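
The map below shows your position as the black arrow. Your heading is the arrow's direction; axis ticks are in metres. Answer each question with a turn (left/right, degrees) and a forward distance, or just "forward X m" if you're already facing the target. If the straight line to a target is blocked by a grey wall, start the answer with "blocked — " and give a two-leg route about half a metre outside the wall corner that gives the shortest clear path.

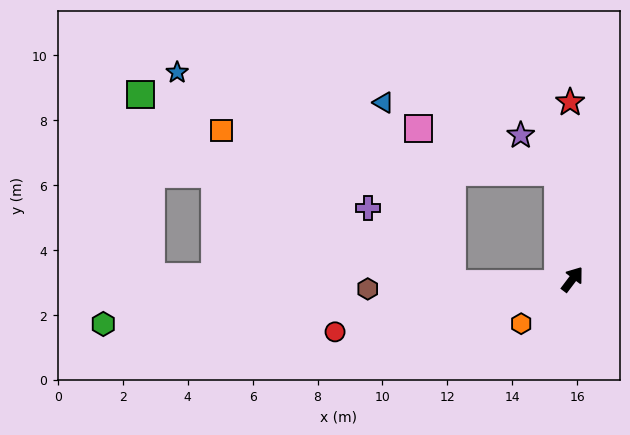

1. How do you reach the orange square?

blocked — turn left 45°, forward 3.3 m, then turn left 75°, forward 10.4 m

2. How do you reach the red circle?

turn left 140°, forward 7.5 m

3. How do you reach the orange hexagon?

turn left 168°, forward 2.1 m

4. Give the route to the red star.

turn left 38°, forward 5.5 m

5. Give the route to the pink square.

blocked — turn left 45°, forward 3.3 m, then turn left 65°, forward 4.5 m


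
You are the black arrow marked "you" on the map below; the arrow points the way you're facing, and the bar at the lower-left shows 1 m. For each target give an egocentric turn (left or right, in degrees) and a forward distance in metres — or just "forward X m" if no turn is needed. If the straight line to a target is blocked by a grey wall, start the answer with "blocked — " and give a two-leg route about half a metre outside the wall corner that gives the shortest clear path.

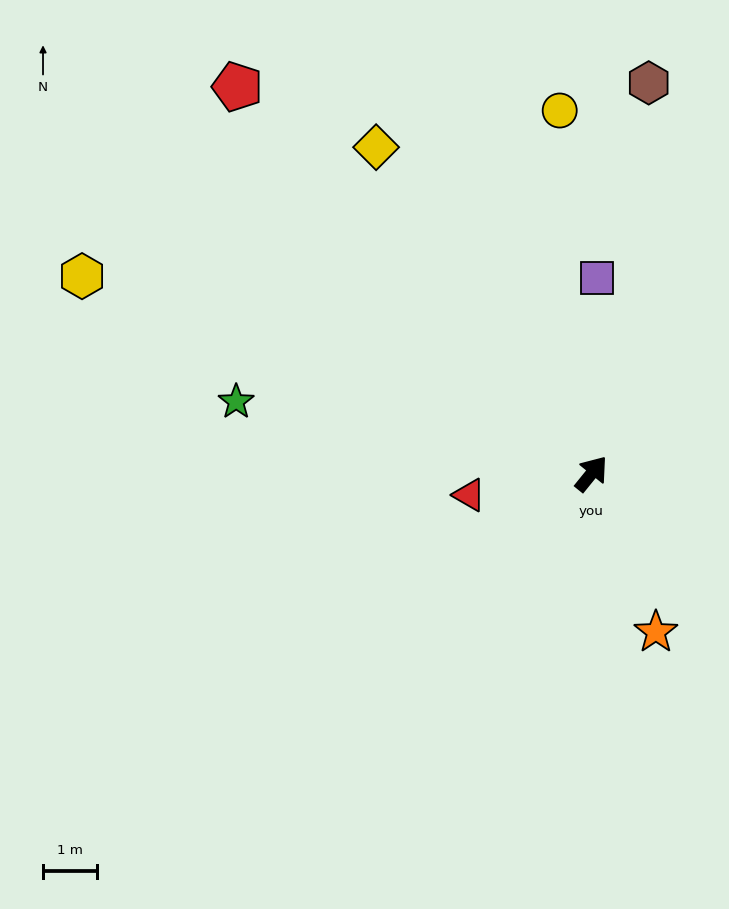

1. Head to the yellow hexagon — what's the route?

turn left 108°, forward 10.2 m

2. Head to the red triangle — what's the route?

turn left 139°, forward 2.3 m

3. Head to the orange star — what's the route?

turn right 119°, forward 3.2 m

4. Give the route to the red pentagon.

turn left 81°, forward 9.8 m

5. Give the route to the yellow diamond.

turn left 72°, forward 7.3 m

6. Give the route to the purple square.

turn left 37°, forward 3.6 m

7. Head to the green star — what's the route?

turn left 118°, forward 6.8 m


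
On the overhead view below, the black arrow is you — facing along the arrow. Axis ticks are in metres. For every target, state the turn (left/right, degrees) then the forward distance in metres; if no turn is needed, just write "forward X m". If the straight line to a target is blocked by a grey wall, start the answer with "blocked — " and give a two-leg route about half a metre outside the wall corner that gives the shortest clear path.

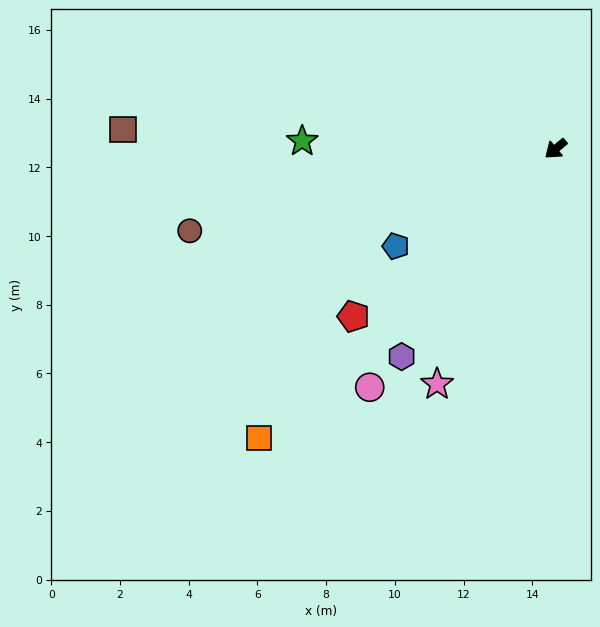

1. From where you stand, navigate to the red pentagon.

forward 7.6 m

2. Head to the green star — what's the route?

turn right 42°, forward 7.4 m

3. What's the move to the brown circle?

turn right 27°, forward 10.9 m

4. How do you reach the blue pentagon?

turn right 9°, forward 5.4 m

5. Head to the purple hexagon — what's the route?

turn left 14°, forward 7.5 m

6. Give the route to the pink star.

turn left 23°, forward 7.7 m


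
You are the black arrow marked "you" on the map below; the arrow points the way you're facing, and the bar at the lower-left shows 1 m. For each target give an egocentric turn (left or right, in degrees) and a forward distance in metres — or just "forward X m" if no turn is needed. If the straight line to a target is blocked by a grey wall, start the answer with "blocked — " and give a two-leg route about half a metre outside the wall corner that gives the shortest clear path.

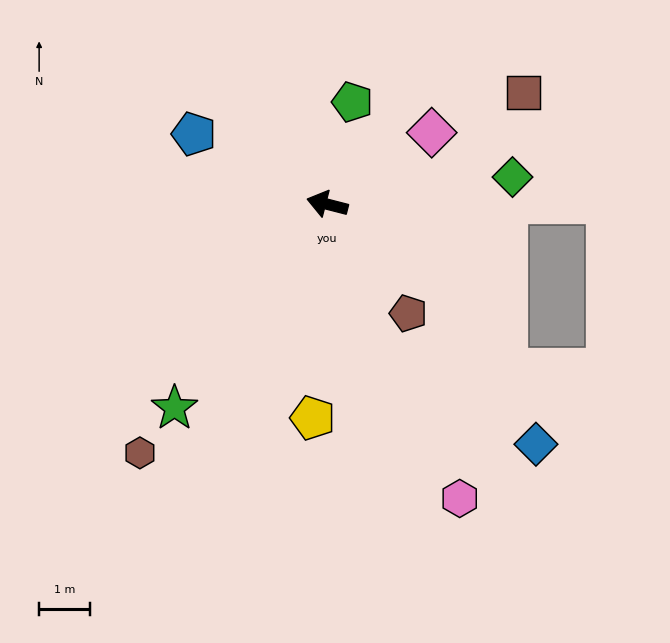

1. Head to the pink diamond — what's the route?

turn right 131°, forward 2.5 m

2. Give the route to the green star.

turn left 68°, forward 5.1 m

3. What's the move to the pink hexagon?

turn left 129°, forward 6.4 m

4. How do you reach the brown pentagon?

turn left 141°, forward 2.7 m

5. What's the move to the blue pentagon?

turn right 13°, forward 3.0 m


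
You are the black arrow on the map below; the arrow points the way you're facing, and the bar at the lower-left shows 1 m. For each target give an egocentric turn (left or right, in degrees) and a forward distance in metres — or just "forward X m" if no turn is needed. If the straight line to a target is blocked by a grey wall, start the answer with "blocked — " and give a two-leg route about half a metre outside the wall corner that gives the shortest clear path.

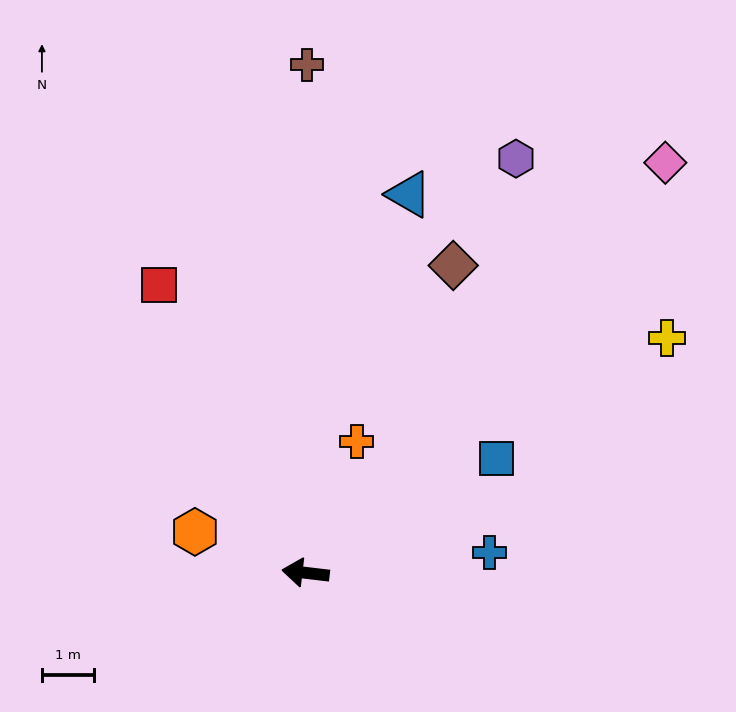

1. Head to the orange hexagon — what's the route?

turn right 14°, forward 2.3 m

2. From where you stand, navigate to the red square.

turn right 56°, forward 6.2 m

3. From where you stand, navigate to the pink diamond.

turn right 125°, forward 10.5 m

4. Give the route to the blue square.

turn right 142°, forward 4.3 m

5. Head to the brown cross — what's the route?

turn right 83°, forward 9.8 m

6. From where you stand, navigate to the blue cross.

turn right 167°, forward 3.6 m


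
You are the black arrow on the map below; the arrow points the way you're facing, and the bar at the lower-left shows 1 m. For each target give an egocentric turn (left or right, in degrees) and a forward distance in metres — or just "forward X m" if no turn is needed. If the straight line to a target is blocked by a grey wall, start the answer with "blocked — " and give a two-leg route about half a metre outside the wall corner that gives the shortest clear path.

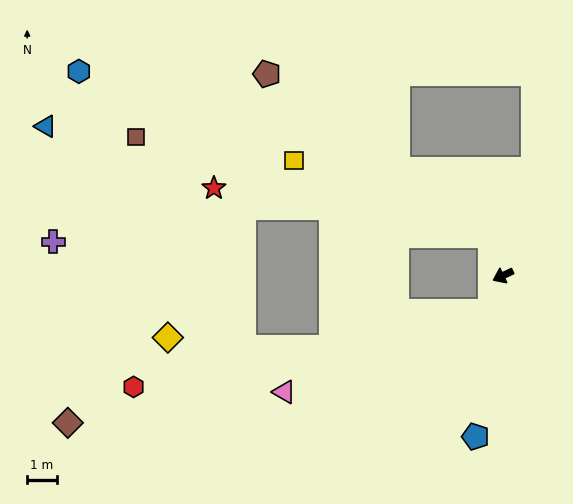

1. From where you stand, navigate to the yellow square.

blocked — turn right 98°, forward 1.4 m, then turn left 52°, forward 7.2 m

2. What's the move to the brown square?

blocked — turn right 98°, forward 1.4 m, then turn left 57°, forward 12.5 m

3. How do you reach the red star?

blocked — turn right 98°, forward 1.4 m, then turn left 63°, forward 9.6 m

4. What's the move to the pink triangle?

blocked — turn left 45°, forward 1.3 m, then turn right 49°, forward 7.5 m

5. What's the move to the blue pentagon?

turn left 55°, forward 5.6 m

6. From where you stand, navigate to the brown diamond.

blocked — turn left 45°, forward 1.3 m, then turn right 56°, forward 14.9 m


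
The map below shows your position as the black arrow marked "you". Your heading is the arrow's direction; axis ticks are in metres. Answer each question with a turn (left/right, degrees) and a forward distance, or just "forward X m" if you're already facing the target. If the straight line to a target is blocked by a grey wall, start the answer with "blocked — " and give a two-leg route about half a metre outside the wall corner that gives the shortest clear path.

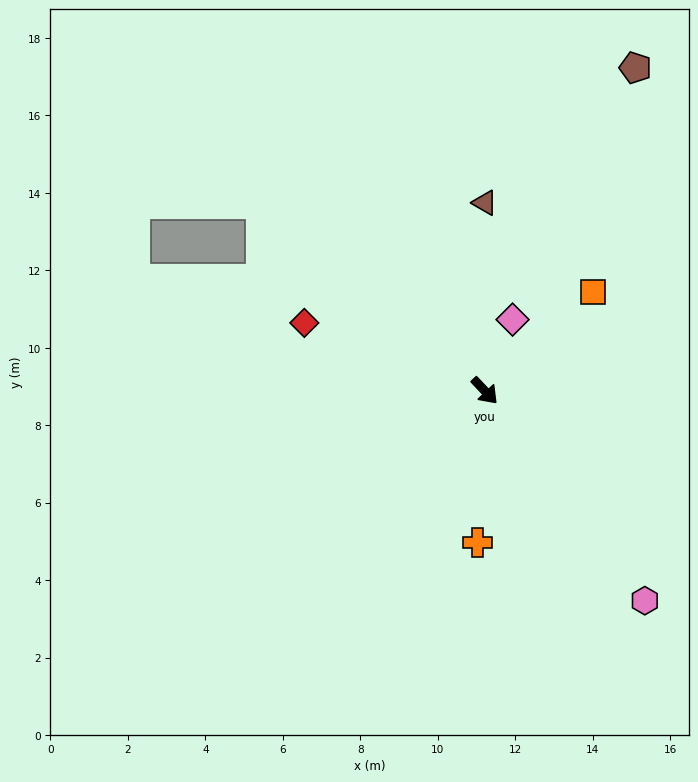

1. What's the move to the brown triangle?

turn left 137°, forward 4.9 m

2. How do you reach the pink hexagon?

turn right 6°, forward 6.8 m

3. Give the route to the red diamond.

turn right 154°, forward 5.0 m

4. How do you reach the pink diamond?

turn left 115°, forward 2.0 m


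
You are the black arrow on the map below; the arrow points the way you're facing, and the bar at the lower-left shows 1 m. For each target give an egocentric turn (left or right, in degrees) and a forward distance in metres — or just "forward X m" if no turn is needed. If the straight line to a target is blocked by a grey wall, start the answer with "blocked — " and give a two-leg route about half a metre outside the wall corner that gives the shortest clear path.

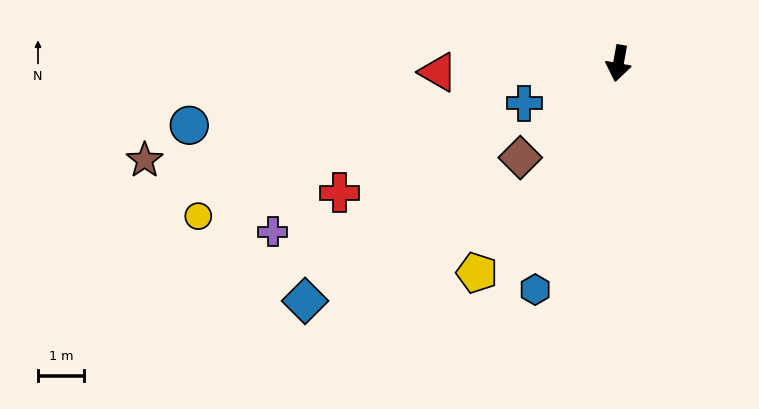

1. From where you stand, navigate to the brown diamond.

turn right 36°, forward 2.9 m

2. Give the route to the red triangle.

turn right 77°, forward 3.9 m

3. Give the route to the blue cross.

turn right 57°, forward 2.2 m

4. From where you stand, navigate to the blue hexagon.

turn right 10°, forward 5.2 m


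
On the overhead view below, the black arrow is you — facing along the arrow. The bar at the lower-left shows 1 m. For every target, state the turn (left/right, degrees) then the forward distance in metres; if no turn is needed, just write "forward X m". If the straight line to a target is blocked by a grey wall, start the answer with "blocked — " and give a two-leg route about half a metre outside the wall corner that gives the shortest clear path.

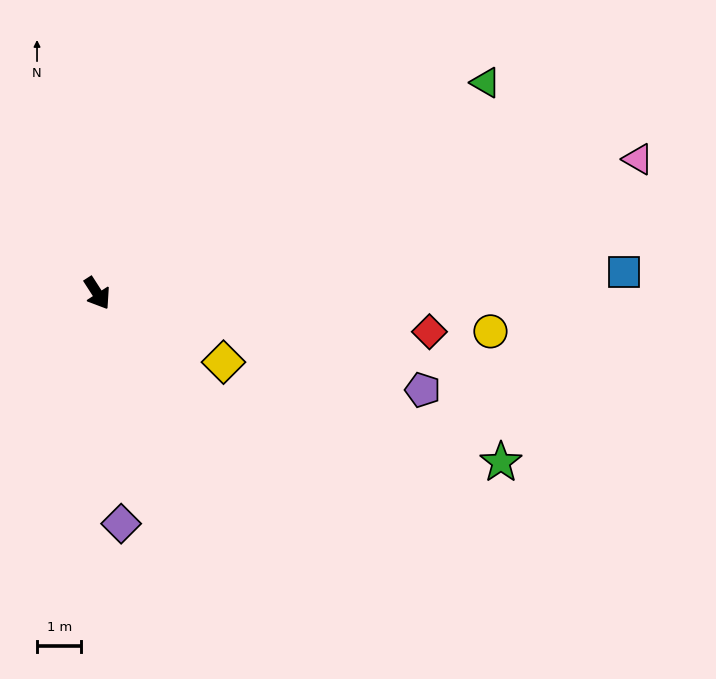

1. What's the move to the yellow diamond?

turn left 29°, forward 3.2 m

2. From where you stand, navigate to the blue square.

turn left 59°, forward 11.9 m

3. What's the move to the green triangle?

turn left 86°, forward 10.0 m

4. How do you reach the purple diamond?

turn right 27°, forward 5.2 m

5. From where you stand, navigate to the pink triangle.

turn left 71°, forward 12.5 m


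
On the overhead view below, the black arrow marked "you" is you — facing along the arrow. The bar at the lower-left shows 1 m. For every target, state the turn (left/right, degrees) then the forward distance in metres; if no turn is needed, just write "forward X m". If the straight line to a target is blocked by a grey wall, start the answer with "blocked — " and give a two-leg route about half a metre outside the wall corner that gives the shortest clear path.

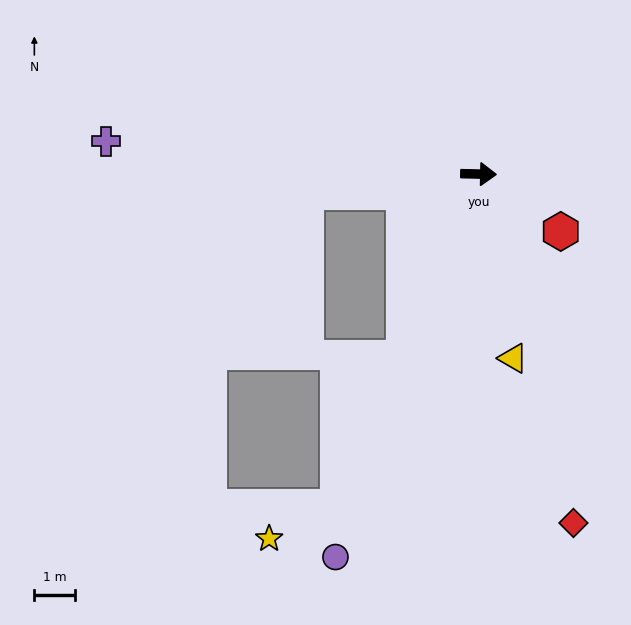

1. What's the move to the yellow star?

blocked — turn right 112°, forward 8.8 m, then turn right 41°, forward 1.9 m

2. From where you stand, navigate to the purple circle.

turn right 109°, forward 10.0 m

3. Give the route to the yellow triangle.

turn right 78°, forward 4.6 m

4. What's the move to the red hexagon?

turn right 34°, forward 2.4 m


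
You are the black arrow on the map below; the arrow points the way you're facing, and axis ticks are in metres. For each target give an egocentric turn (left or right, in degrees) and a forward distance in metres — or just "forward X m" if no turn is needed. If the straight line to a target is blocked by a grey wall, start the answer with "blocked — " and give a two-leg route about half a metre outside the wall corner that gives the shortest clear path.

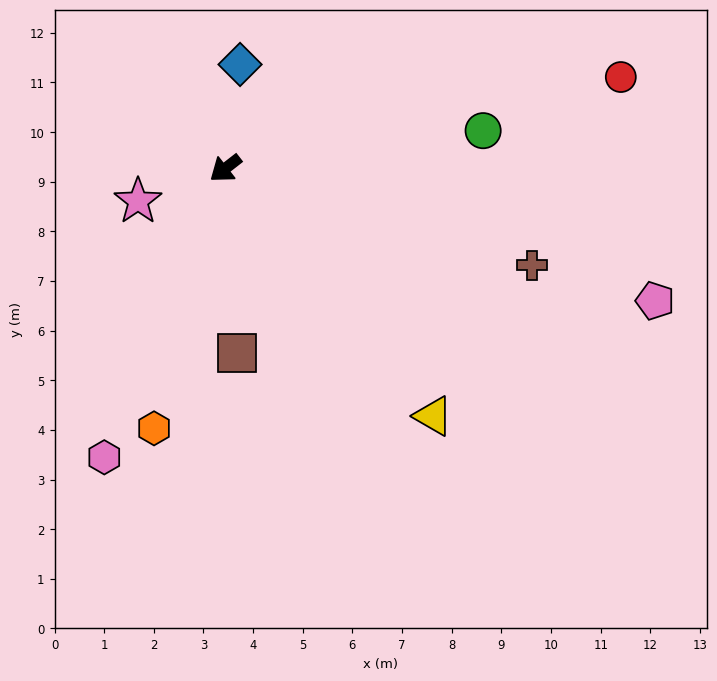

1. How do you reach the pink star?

turn right 17°, forward 1.9 m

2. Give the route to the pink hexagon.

turn left 29°, forward 6.3 m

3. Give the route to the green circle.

turn left 150°, forward 5.2 m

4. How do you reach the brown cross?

turn left 125°, forward 6.5 m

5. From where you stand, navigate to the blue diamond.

turn right 136°, forward 2.1 m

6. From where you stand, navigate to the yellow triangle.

turn left 92°, forward 6.5 m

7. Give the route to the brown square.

turn left 56°, forward 3.7 m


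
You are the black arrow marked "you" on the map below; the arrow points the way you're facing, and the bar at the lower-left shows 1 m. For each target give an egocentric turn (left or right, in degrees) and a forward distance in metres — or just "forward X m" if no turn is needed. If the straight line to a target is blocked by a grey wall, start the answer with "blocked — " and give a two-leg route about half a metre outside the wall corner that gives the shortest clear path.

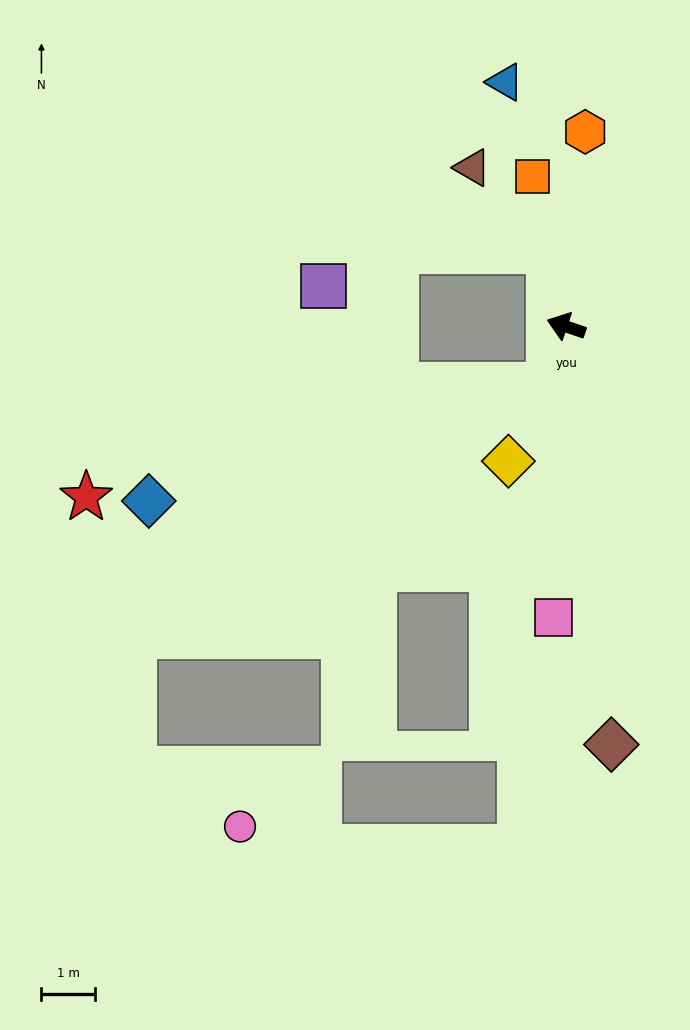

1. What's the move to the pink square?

turn left 106°, forward 5.5 m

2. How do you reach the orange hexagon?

turn right 77°, forward 3.7 m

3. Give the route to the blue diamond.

blocked — turn left 93°, forward 1.1 m, then turn right 58°, forward 7.8 m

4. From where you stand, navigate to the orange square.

turn right 59°, forward 2.9 m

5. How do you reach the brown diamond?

turn left 115°, forward 7.9 m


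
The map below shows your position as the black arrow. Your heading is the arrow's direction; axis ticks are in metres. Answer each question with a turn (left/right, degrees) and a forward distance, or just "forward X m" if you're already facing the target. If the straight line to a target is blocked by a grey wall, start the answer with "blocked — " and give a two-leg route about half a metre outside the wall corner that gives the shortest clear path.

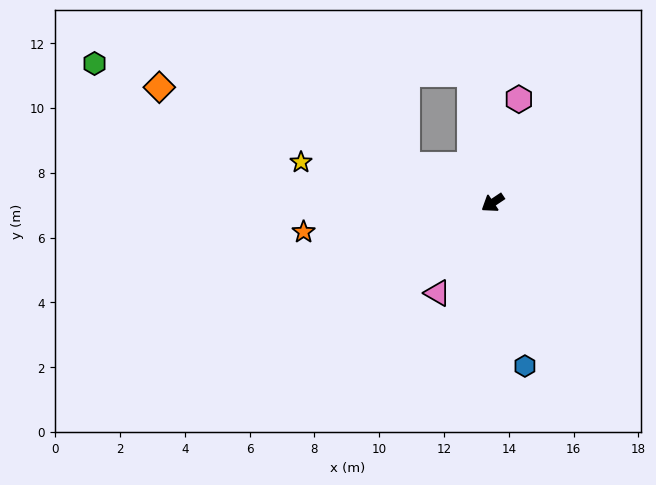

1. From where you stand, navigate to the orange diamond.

turn right 53°, forward 10.9 m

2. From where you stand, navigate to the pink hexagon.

turn right 138°, forward 3.3 m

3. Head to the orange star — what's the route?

turn right 25°, forward 5.9 m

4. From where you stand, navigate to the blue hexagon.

turn left 67°, forward 5.1 m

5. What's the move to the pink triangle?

turn left 25°, forward 3.3 m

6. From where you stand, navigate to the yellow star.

turn right 46°, forward 6.0 m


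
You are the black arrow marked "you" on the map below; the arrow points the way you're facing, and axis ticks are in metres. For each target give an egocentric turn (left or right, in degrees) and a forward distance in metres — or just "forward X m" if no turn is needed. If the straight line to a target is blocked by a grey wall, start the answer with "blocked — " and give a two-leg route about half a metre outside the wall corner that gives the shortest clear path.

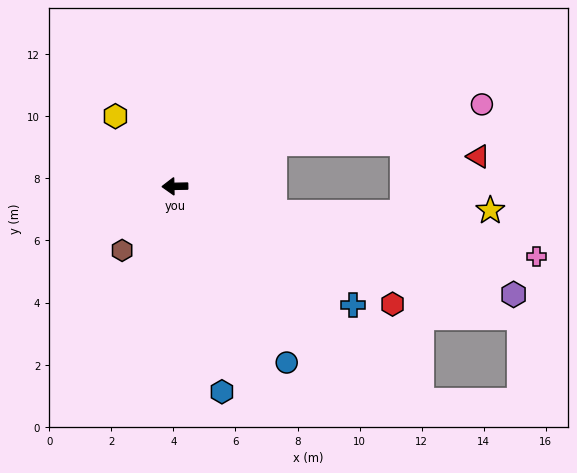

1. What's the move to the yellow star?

blocked — turn left 164°, forward 3.3 m, then turn left 15°, forward 7.0 m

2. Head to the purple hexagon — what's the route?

turn left 161°, forward 11.5 m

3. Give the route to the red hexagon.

turn left 150°, forward 8.0 m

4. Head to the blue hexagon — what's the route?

turn left 102°, forward 6.8 m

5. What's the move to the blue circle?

turn left 121°, forward 6.7 m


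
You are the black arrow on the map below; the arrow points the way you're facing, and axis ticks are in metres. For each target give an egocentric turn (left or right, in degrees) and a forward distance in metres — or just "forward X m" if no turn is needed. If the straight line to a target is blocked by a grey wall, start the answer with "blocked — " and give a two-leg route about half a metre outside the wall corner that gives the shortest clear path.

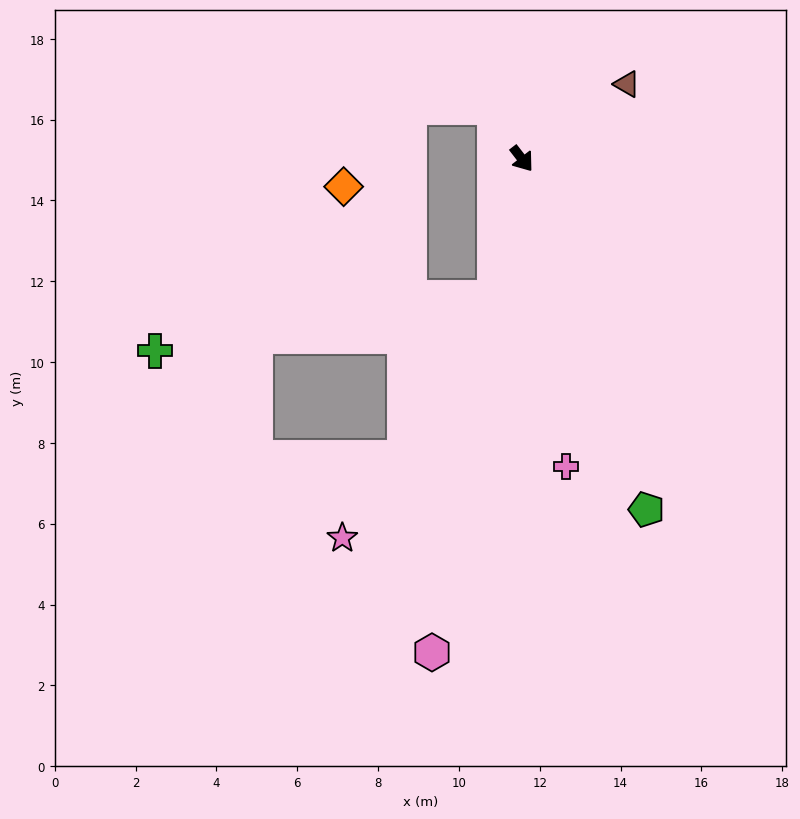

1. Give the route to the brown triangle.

turn left 88°, forward 3.2 m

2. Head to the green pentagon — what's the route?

turn right 18°, forward 9.2 m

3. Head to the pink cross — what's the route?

turn right 30°, forward 7.7 m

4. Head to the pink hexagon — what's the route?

turn right 48°, forward 12.4 m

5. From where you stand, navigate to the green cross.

blocked — turn right 49°, forward 3.5 m, then turn right 70°, forward 8.5 m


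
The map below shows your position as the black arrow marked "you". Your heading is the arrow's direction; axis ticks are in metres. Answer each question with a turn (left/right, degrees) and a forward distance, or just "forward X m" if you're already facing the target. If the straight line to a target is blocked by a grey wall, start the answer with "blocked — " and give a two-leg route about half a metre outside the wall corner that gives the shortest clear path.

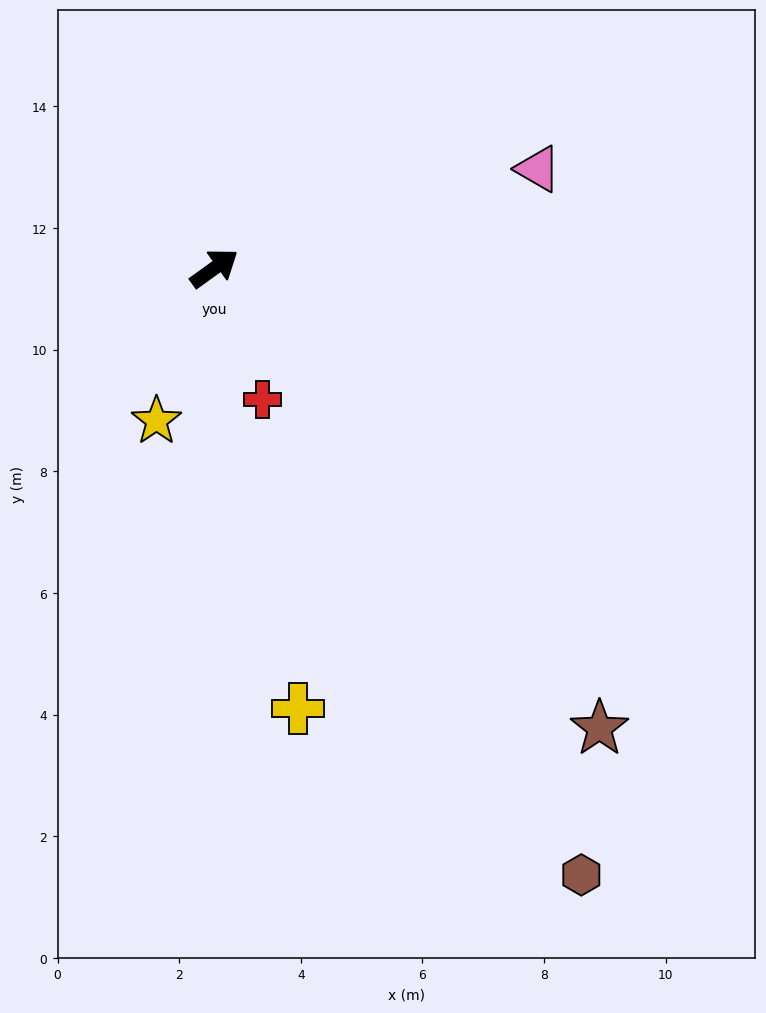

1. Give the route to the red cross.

turn right 106°, forward 2.3 m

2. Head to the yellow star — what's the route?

turn right 147°, forward 2.7 m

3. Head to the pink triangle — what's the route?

turn right 19°, forward 5.6 m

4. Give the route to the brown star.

turn right 86°, forward 9.9 m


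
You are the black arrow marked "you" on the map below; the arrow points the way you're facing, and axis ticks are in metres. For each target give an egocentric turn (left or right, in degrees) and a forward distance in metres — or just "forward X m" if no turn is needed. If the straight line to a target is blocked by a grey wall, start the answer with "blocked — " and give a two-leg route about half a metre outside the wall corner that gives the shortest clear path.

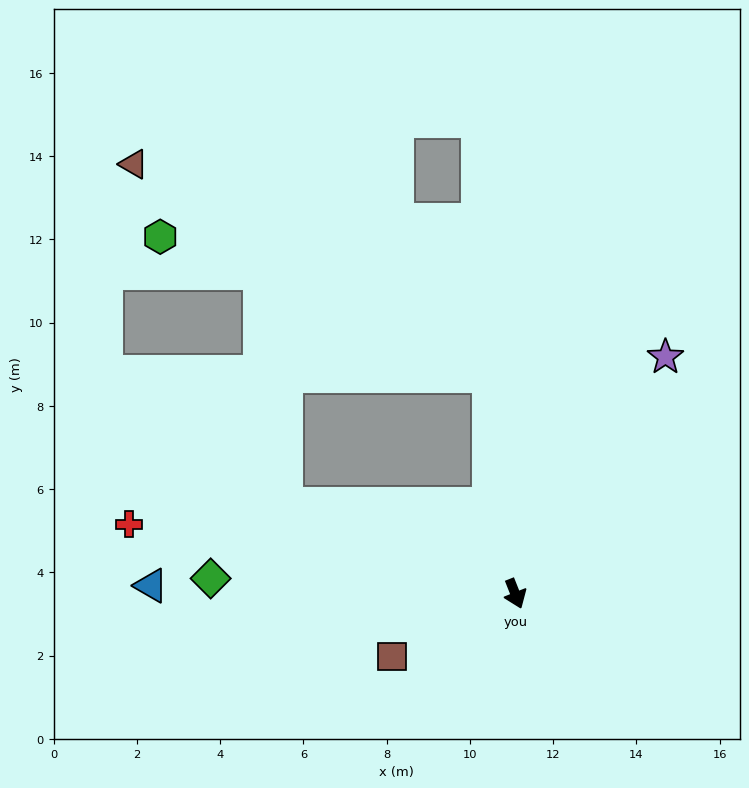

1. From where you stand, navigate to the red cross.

turn right 122°, forward 9.4 m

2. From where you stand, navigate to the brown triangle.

blocked — turn left 165°, forward 5.3 m, then turn left 53°, forward 9.9 m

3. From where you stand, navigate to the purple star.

turn left 126°, forward 6.7 m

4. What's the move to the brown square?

turn right 85°, forward 3.3 m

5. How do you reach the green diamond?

turn right 115°, forward 7.3 m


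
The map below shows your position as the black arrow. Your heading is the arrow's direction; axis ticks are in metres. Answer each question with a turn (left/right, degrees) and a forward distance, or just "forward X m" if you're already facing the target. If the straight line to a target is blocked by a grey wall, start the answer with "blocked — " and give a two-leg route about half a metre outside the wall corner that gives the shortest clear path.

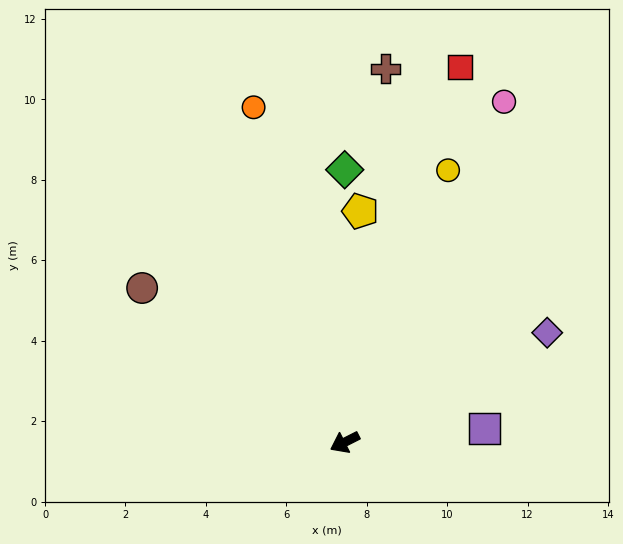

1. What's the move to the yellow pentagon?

turn right 121°, forward 5.8 m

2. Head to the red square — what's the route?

turn right 134°, forward 9.8 m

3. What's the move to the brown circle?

turn right 64°, forward 6.3 m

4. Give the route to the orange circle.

turn right 102°, forward 8.6 m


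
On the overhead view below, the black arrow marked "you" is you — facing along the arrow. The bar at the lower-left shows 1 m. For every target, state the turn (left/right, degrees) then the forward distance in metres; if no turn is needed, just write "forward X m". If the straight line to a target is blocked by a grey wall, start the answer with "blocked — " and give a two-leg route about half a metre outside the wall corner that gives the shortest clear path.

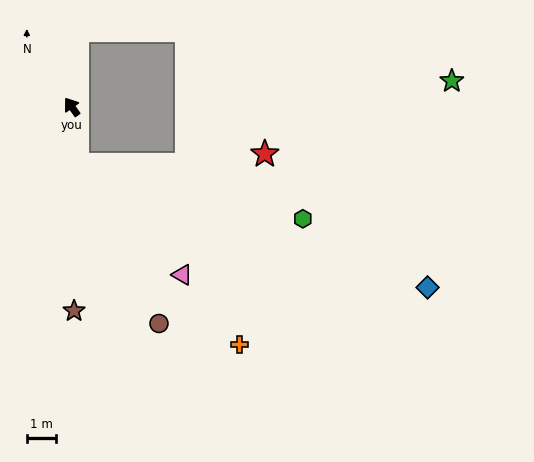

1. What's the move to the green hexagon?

blocked — turn left 149°, forward 2.0 m, then turn left 72°, forward 8.1 m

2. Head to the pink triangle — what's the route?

blocked — turn left 149°, forward 2.0 m, then turn left 40°, forward 5.3 m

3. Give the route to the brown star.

turn left 145°, forward 7.1 m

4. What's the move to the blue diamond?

blocked — turn left 149°, forward 2.0 m, then turn left 66°, forward 12.9 m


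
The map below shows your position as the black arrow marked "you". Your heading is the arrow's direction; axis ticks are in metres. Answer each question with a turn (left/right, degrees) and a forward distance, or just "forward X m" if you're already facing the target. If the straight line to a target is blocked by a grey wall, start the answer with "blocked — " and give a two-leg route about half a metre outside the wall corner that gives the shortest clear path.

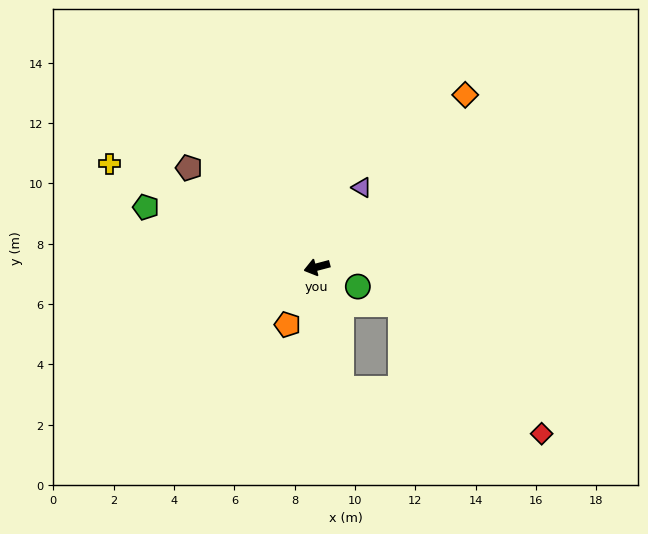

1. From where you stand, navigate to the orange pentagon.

turn left 48°, forward 2.1 m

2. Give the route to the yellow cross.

turn right 41°, forward 7.7 m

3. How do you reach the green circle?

turn left 140°, forward 1.5 m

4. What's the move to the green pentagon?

turn right 34°, forward 6.0 m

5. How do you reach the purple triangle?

turn right 134°, forward 3.0 m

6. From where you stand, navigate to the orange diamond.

turn right 146°, forward 7.5 m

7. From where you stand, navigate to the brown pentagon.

turn right 53°, forward 5.4 m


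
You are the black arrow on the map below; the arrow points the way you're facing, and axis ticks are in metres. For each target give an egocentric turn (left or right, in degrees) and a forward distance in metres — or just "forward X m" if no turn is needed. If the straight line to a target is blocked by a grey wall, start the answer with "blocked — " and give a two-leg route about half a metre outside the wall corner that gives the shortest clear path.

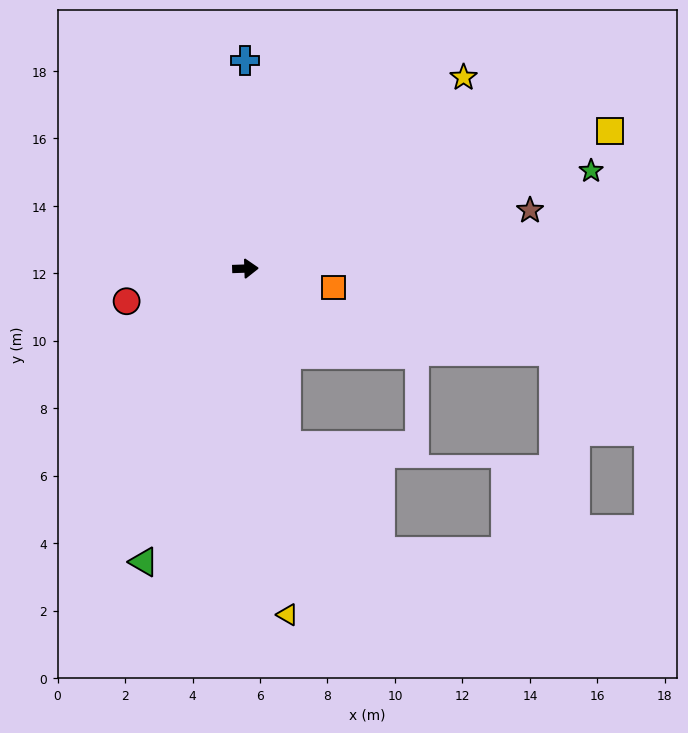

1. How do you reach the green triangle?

turn right 111°, forward 9.2 m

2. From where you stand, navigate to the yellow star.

turn left 39°, forward 8.6 m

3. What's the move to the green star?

turn left 14°, forward 10.6 m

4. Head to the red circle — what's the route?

turn right 167°, forward 3.7 m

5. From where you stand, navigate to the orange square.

turn right 14°, forward 2.7 m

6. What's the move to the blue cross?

turn left 88°, forward 6.2 m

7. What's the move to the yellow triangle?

turn right 85°, forward 10.3 m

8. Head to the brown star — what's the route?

turn left 10°, forward 8.6 m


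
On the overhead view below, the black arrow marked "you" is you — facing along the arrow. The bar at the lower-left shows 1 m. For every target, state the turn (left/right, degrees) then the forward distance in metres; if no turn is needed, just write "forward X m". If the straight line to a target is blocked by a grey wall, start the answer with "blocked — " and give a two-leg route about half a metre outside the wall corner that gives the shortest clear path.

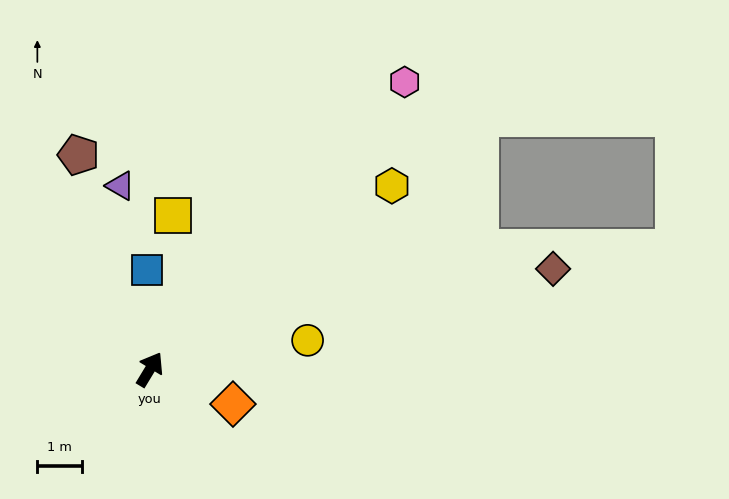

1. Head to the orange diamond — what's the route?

turn right 82°, forward 2.0 m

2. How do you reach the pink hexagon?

turn right 10°, forward 8.5 m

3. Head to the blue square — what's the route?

turn left 33°, forward 2.2 m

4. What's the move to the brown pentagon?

turn left 50°, forward 5.0 m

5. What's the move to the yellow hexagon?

turn right 22°, forward 6.7 m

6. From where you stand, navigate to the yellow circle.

turn right 48°, forward 3.6 m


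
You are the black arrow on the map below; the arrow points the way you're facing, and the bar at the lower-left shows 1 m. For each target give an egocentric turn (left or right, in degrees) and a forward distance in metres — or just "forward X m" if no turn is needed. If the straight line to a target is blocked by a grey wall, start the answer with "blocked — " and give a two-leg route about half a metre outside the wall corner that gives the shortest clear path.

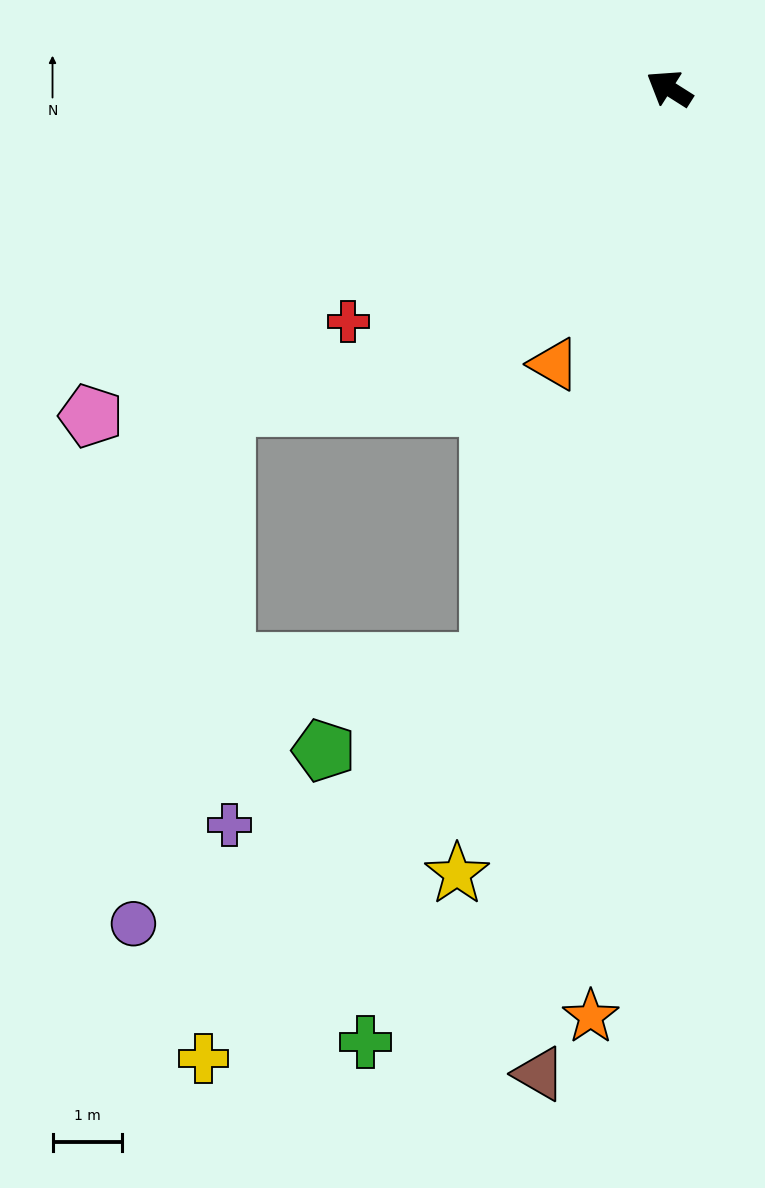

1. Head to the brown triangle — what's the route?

turn left 115°, forward 14.4 m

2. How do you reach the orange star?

turn left 118°, forward 13.5 m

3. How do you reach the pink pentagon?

turn left 62°, forward 9.6 m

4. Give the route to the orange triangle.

turn left 100°, forward 4.3 m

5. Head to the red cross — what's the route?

turn left 68°, forward 5.7 m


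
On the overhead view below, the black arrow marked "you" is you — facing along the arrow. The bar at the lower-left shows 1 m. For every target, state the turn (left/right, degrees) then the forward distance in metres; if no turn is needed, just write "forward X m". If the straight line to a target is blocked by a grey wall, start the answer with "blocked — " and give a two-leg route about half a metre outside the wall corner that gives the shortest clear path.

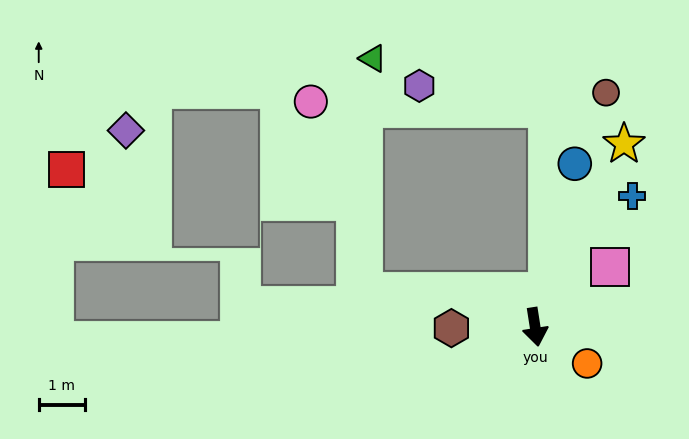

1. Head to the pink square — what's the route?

turn left 120°, forward 2.1 m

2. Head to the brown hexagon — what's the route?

turn right 98°, forward 1.8 m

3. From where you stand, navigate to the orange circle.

turn left 46°, forward 1.4 m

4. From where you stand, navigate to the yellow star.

turn left 145°, forward 4.4 m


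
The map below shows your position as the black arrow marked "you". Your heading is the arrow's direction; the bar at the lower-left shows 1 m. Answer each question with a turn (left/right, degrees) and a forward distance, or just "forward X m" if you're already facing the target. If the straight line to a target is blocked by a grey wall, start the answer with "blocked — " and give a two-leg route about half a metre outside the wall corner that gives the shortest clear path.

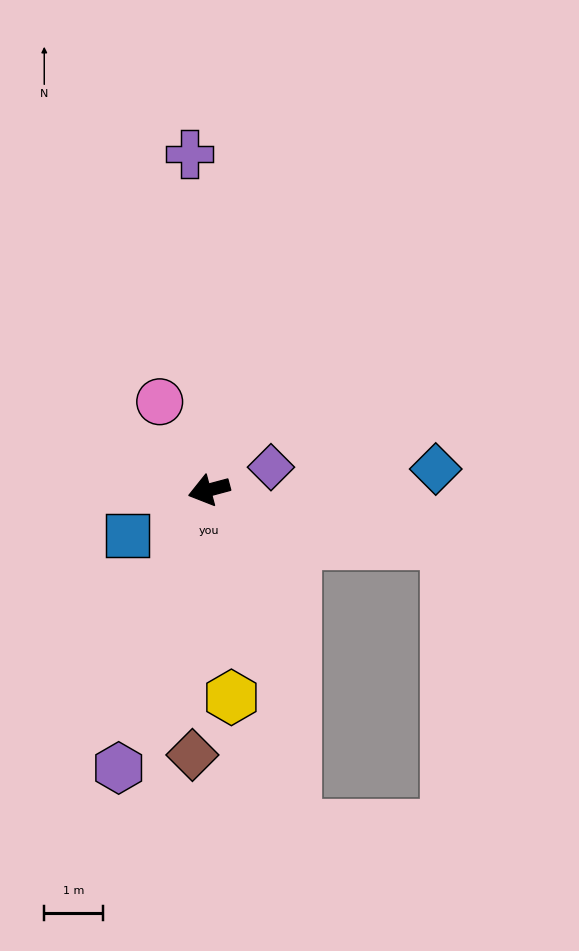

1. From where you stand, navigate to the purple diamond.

turn right 175°, forward 1.1 m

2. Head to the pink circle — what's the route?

turn right 76°, forward 1.7 m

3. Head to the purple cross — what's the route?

turn right 102°, forward 5.7 m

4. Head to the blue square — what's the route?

turn left 14°, forward 1.6 m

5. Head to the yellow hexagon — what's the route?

turn left 81°, forward 3.5 m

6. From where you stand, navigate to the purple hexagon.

turn left 57°, forward 5.0 m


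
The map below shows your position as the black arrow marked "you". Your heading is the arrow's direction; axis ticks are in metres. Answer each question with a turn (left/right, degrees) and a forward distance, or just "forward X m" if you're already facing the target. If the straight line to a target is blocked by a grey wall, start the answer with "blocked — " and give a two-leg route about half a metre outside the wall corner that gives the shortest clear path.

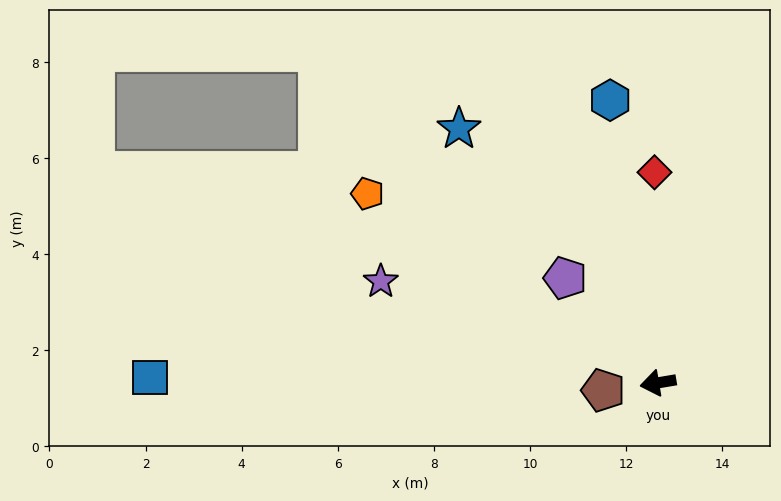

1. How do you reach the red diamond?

turn right 99°, forward 4.4 m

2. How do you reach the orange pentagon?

turn right 43°, forward 7.2 m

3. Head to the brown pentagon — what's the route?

forward 1.2 m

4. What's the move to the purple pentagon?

turn right 58°, forward 2.9 m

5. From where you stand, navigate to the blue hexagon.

turn right 90°, forward 6.0 m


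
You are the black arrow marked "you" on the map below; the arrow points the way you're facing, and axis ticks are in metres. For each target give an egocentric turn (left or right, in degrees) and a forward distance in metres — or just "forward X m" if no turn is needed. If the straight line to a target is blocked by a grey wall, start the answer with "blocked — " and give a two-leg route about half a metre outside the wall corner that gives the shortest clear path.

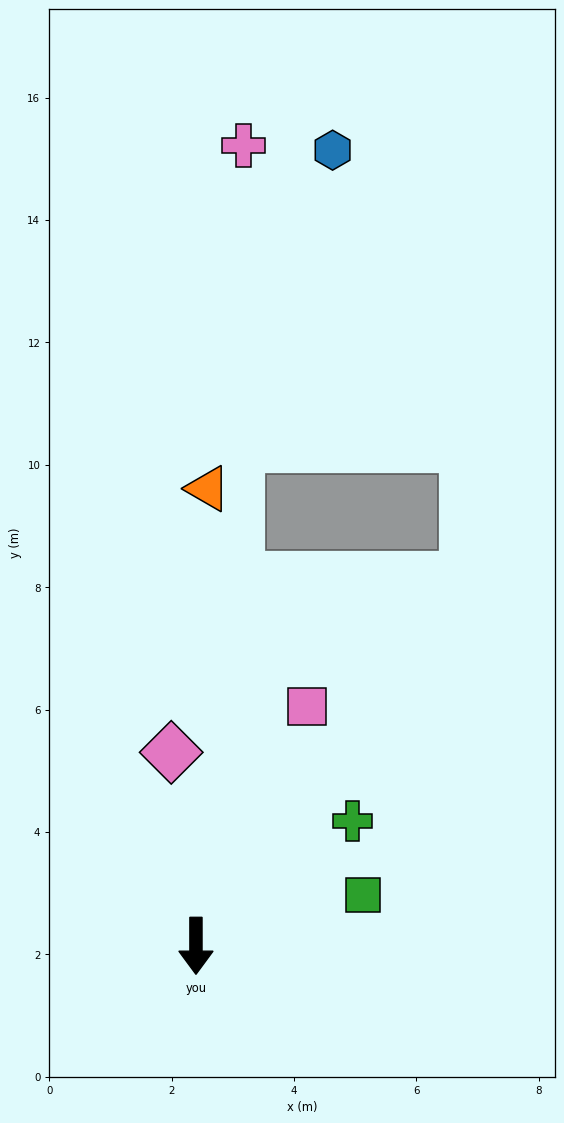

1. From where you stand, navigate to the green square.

turn left 107°, forward 2.9 m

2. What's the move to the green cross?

turn left 129°, forward 3.3 m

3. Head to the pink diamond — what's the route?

turn right 173°, forward 3.2 m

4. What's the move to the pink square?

turn left 155°, forward 4.3 m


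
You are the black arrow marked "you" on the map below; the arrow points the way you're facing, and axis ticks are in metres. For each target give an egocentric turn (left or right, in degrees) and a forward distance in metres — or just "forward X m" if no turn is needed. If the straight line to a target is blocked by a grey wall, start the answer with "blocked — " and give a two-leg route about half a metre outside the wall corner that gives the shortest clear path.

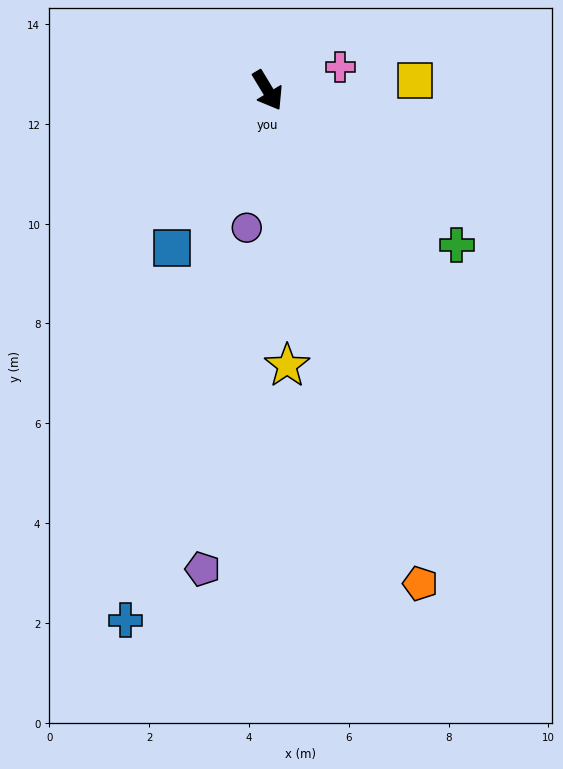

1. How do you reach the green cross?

turn left 20°, forward 4.9 m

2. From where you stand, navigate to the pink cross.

turn left 77°, forward 1.5 m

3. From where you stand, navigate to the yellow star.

turn right 27°, forward 5.5 m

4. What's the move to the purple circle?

turn right 40°, forward 2.8 m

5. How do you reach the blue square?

turn right 62°, forward 3.7 m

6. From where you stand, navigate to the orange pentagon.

turn right 14°, forward 10.3 m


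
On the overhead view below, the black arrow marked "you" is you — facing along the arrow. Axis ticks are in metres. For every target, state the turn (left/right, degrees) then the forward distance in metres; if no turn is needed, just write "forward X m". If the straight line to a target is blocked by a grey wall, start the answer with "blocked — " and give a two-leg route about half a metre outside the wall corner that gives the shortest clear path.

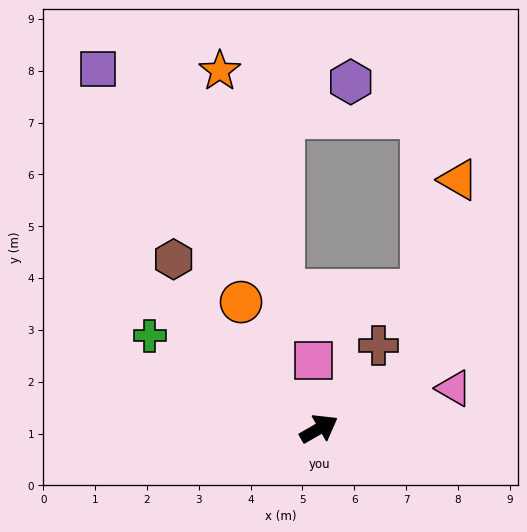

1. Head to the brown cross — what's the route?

turn left 24°, forward 2.0 m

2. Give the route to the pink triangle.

turn right 13°, forward 2.7 m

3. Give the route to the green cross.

turn left 121°, forward 3.7 m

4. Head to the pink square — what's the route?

turn left 64°, forward 1.3 m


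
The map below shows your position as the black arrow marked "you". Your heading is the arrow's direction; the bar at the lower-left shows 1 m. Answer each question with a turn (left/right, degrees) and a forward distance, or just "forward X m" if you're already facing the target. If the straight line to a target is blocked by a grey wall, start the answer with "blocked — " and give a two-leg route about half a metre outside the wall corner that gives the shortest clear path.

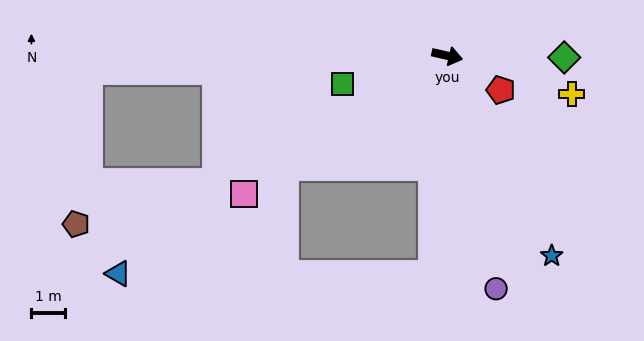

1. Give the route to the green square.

turn right 152°, forward 3.2 m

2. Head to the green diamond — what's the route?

turn left 12°, forward 3.5 m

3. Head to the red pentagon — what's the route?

turn right 20°, forward 1.9 m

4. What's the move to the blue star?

turn right 49°, forward 6.7 m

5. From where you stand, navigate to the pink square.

turn right 133°, forward 7.3 m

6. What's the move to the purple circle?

turn right 65°, forward 7.1 m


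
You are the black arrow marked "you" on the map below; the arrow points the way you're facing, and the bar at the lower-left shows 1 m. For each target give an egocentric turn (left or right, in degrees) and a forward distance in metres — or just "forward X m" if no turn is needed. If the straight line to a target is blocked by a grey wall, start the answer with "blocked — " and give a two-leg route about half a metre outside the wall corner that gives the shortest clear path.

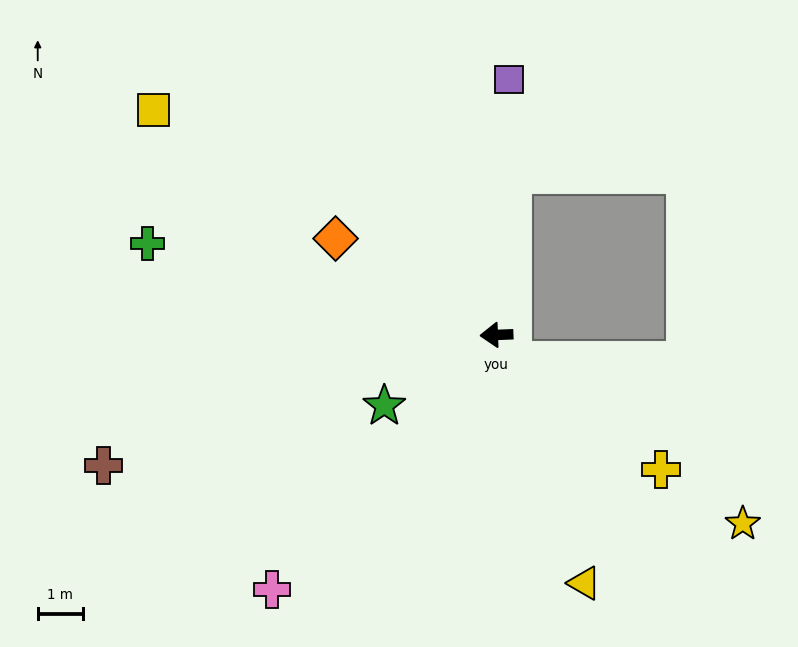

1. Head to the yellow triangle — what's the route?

turn left 107°, forward 5.9 m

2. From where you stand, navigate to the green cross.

turn right 17°, forward 8.1 m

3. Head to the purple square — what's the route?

turn right 95°, forward 5.7 m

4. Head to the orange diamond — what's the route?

turn right 33°, forward 4.2 m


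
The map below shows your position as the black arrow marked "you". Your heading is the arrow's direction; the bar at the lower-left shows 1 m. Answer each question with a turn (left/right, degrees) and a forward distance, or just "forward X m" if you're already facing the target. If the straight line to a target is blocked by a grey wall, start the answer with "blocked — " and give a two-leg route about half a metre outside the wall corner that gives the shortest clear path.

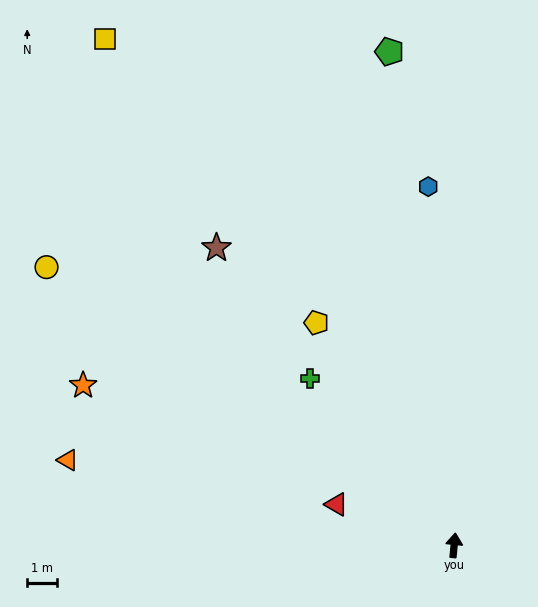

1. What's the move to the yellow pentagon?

turn left 37°, forward 8.7 m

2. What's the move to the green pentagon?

turn left 13°, forward 16.6 m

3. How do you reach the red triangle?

turn left 76°, forward 4.1 m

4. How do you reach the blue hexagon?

turn left 10°, forward 12.0 m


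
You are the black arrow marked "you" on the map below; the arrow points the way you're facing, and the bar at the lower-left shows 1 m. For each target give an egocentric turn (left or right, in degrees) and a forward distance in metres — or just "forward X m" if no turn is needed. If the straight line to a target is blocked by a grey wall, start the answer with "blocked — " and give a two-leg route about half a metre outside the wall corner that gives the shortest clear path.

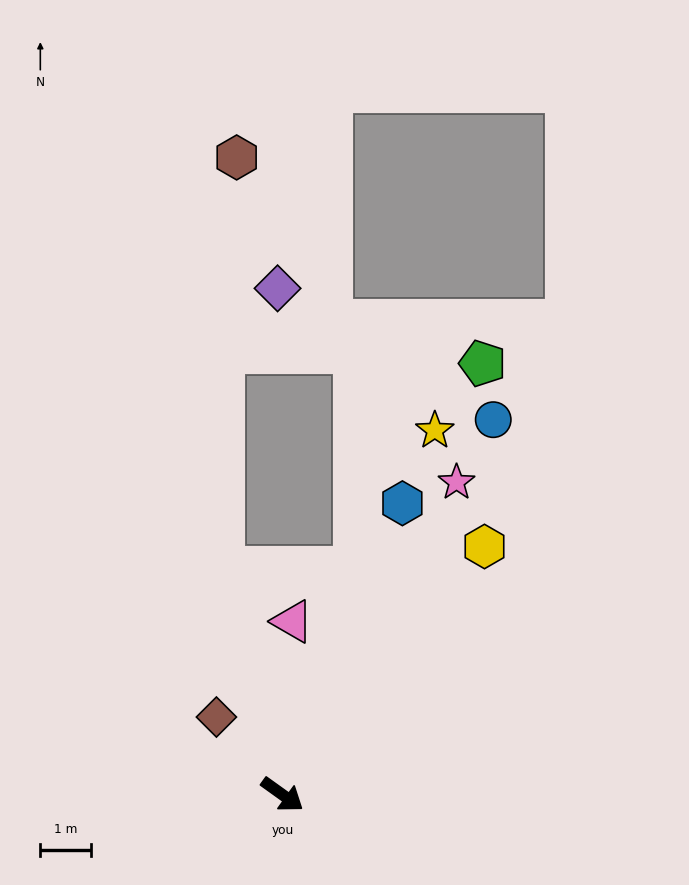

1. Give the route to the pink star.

turn left 97°, forward 7.0 m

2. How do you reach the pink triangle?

turn left 122°, forward 3.4 m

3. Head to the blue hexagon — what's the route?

turn left 103°, forward 6.2 m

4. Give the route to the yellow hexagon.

turn left 86°, forward 6.3 m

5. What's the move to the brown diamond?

turn left 166°, forward 2.0 m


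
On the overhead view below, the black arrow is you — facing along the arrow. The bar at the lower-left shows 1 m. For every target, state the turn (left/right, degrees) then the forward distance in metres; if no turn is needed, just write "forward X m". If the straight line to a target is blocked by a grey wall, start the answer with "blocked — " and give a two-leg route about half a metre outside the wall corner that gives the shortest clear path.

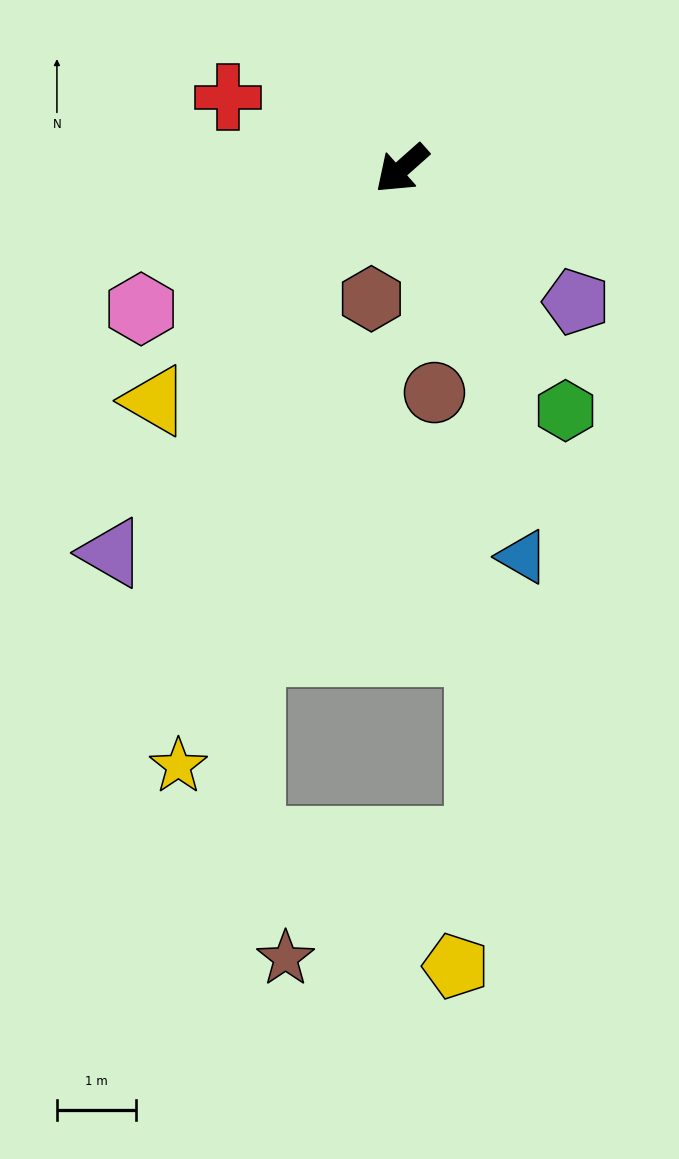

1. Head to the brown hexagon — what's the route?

turn left 35°, forward 1.7 m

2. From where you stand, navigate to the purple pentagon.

turn left 101°, forward 2.8 m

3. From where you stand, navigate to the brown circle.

turn left 57°, forward 2.9 m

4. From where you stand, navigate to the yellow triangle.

forward 4.3 m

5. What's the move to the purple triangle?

turn left 11°, forward 6.1 m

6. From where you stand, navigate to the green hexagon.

turn left 82°, forward 3.7 m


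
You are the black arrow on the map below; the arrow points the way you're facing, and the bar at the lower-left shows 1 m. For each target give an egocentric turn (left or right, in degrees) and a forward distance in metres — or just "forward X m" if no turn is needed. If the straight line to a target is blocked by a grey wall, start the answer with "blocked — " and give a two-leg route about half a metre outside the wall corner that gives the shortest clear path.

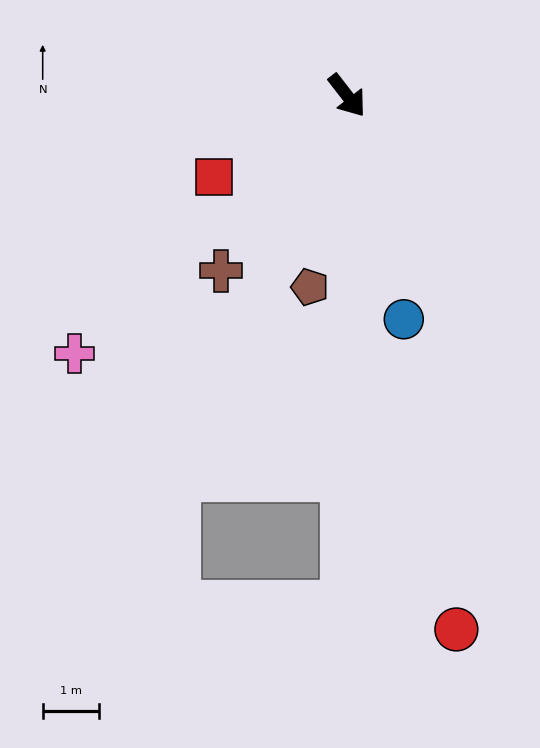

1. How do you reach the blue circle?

turn right 24°, forward 4.1 m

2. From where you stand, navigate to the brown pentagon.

turn right 49°, forward 3.5 m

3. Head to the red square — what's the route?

turn right 96°, forward 2.8 m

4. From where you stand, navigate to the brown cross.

turn right 74°, forward 3.9 m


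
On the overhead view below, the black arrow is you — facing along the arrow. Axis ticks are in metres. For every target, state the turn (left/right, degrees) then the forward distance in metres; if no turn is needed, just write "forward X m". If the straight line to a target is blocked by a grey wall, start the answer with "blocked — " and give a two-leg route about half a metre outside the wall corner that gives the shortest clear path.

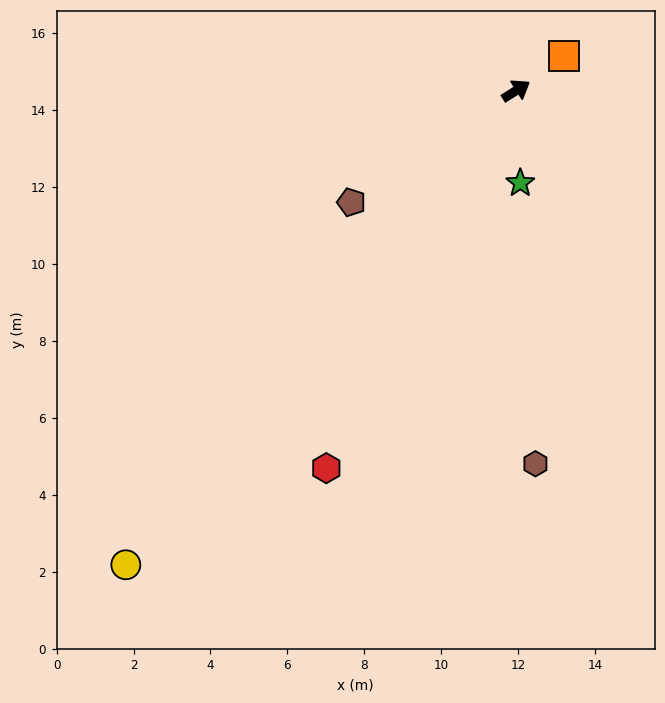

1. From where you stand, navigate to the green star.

turn right 120°, forward 2.4 m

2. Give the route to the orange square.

turn left 4°, forward 1.5 m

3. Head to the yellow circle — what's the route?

turn right 162°, forward 16.0 m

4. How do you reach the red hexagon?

turn right 149°, forward 11.0 m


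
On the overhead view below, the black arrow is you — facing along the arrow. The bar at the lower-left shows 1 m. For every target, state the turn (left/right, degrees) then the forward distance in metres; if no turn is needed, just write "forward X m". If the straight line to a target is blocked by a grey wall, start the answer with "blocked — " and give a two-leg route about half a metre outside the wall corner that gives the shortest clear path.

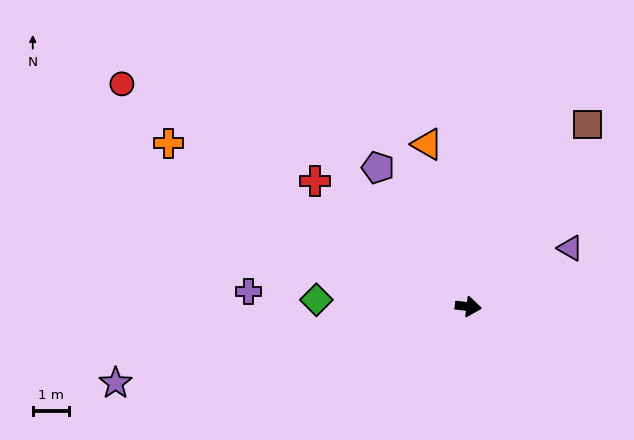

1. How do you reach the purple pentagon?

turn left 130°, forward 4.5 m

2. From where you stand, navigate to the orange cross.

turn left 158°, forward 9.3 m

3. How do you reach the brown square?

turn left 64°, forward 5.9 m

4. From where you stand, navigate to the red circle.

turn left 154°, forward 11.2 m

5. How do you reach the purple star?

turn right 161°, forward 9.9 m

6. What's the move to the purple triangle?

turn left 37°, forward 3.2 m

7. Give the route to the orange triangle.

turn left 111°, forward 4.6 m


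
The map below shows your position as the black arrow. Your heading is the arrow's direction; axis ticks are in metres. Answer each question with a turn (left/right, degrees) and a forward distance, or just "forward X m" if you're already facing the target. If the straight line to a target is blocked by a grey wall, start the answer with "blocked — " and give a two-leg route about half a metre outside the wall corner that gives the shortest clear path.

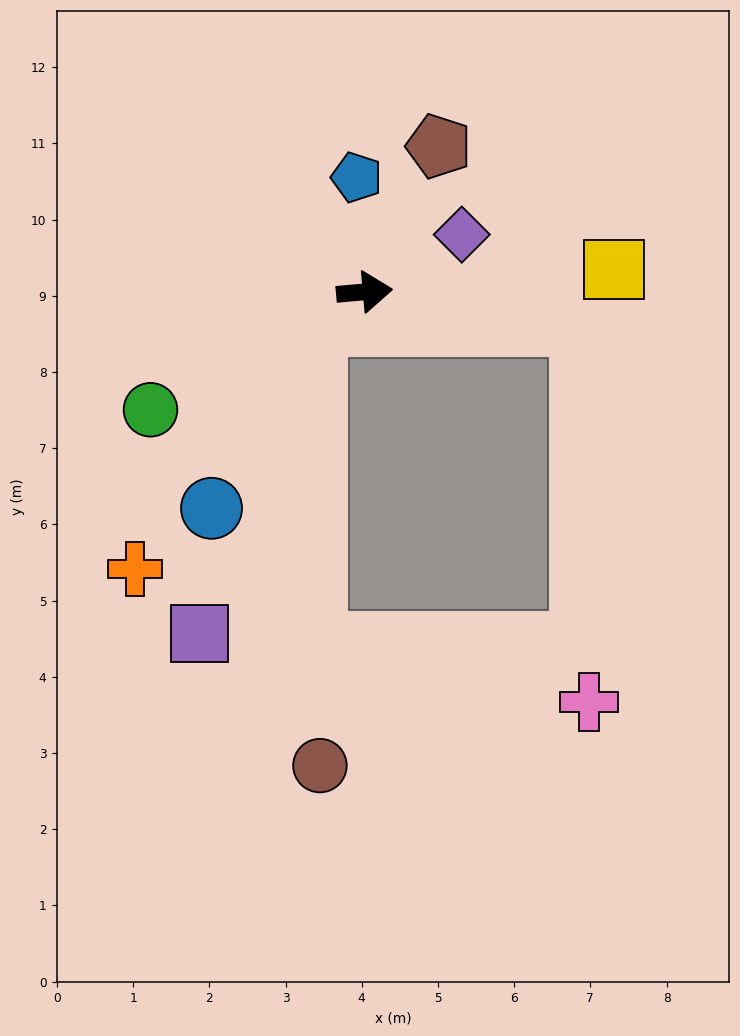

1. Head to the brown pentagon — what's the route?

turn left 58°, forward 2.1 m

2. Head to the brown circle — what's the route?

blocked — turn right 152°, forward 0.8 m, then turn left 58°, forward 5.8 m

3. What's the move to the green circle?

turn right 156°, forward 3.2 m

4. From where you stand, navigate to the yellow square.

forward 3.3 m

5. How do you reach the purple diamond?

turn left 25°, forward 1.5 m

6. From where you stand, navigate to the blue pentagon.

turn left 89°, forward 1.5 m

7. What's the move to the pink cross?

blocked — turn right 13°, forward 2.9 m, then turn right 81°, forward 5.0 m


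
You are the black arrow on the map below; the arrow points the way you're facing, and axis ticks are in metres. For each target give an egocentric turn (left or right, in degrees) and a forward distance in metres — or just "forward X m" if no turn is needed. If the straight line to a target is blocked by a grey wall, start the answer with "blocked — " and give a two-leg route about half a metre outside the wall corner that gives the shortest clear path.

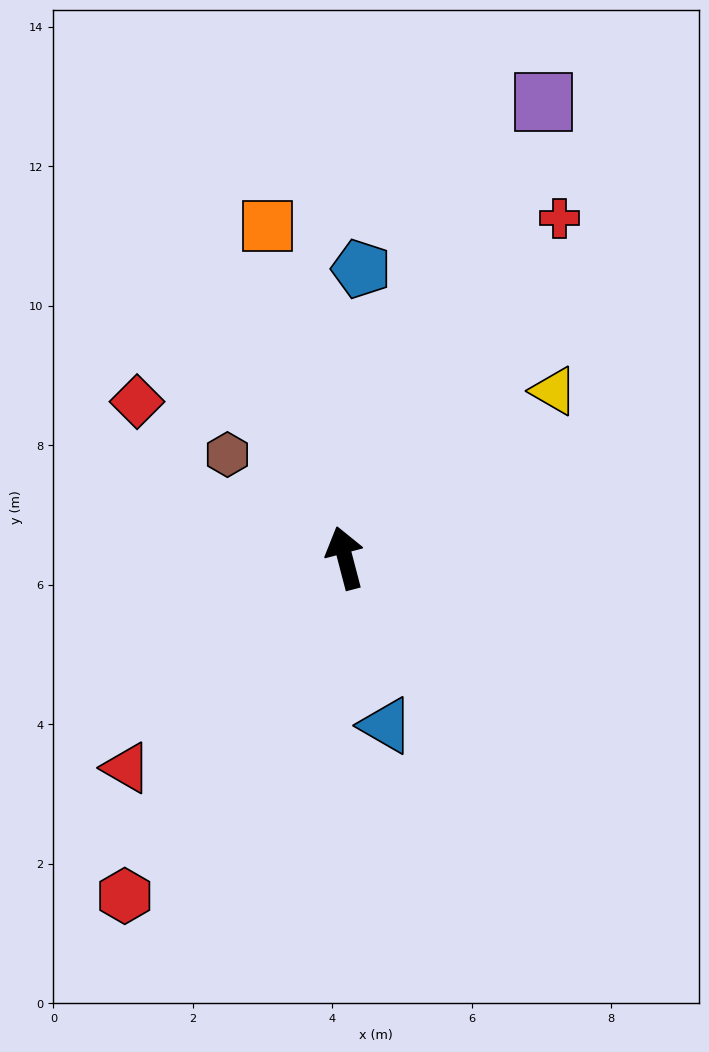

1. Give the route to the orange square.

forward 4.9 m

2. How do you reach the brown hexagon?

turn left 34°, forward 2.2 m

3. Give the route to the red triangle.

turn left 119°, forward 4.3 m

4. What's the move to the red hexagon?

turn left 132°, forward 5.8 m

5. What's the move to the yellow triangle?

turn right 66°, forward 3.8 m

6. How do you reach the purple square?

turn right 38°, forward 7.1 m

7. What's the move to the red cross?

turn right 47°, forward 5.8 m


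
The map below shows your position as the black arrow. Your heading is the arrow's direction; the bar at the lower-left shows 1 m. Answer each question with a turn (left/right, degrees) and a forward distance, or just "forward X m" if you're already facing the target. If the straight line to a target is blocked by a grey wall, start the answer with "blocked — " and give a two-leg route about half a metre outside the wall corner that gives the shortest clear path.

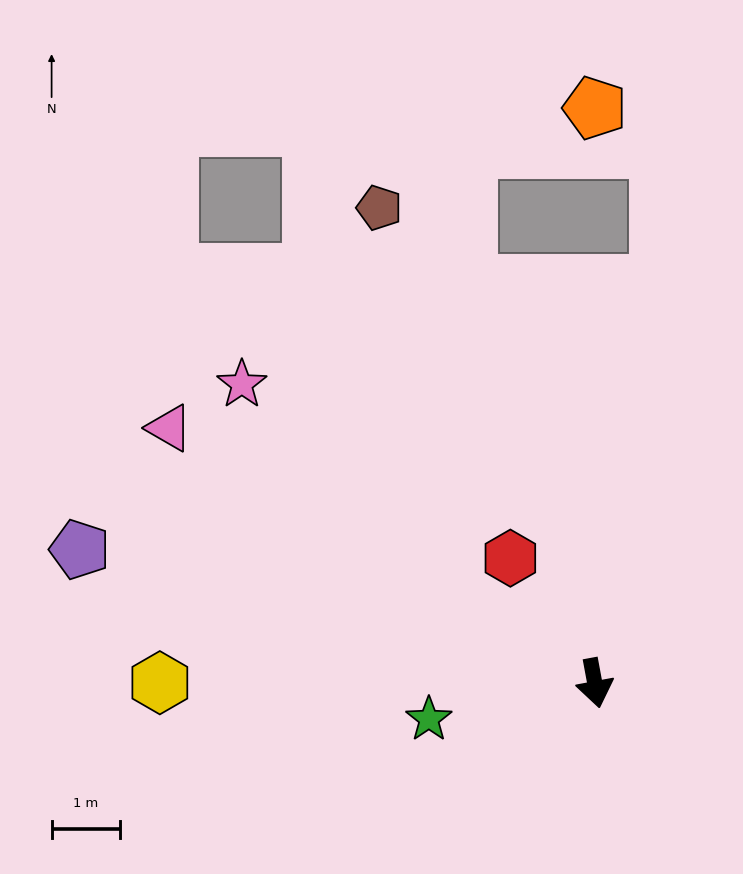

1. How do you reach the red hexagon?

turn right 156°, forward 2.2 m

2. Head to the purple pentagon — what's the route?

turn right 115°, forward 7.7 m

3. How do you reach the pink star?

turn right 141°, forward 6.7 m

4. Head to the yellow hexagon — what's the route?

turn right 101°, forward 6.3 m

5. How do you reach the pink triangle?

turn right 131°, forward 7.2 m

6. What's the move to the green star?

turn right 88°, forward 2.5 m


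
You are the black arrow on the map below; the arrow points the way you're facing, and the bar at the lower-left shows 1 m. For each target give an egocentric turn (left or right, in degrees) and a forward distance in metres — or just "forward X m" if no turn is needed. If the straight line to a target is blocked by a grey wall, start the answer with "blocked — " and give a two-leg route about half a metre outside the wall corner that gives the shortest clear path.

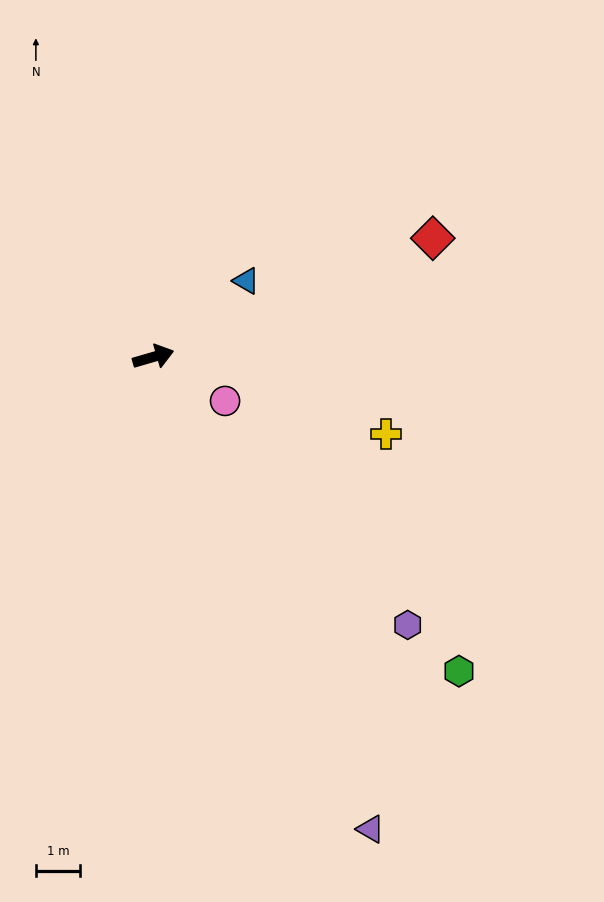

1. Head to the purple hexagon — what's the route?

turn right 63°, forward 8.3 m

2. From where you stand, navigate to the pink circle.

turn right 48°, forward 1.9 m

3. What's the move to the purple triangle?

turn right 81°, forward 11.7 m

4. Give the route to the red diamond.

turn left 7°, forward 6.9 m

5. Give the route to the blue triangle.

turn left 23°, forward 2.7 m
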